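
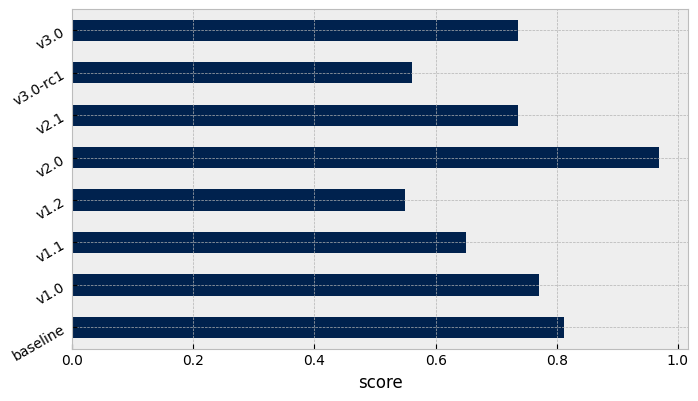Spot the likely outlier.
v2.0

v2.0 ≈ 1.0; the rest sit between ≈ 0.6 and ≈ 0.8.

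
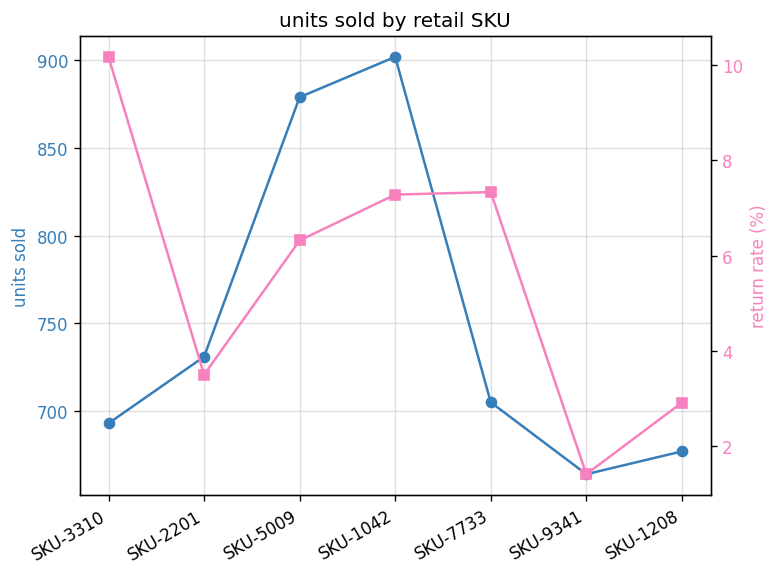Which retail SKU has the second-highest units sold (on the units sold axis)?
Top 3 (on the units sold axis): SKU-1042 ≈ 900, SKU-5009 ≈ 880, SKU-2201 ≈ 740.

SKU-5009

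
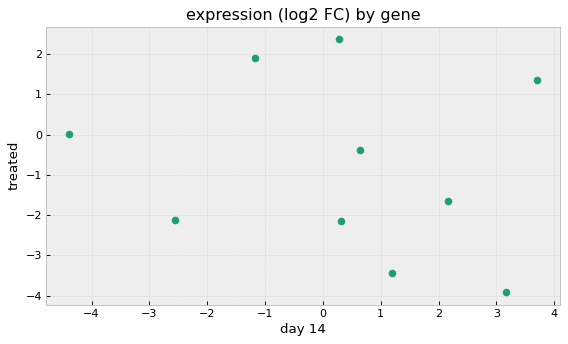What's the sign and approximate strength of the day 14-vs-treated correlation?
no clear correlation

Points are roughly uncorrelated; weak (|r| ≈ 0.2).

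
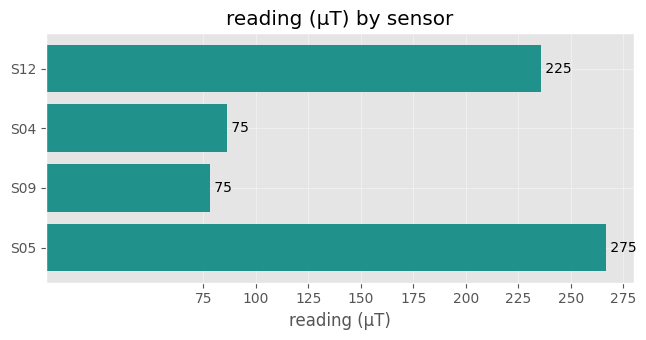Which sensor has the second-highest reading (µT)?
S12

Top 3: S05 ≈ 275, S12 ≈ 225, S04 ≈ 75.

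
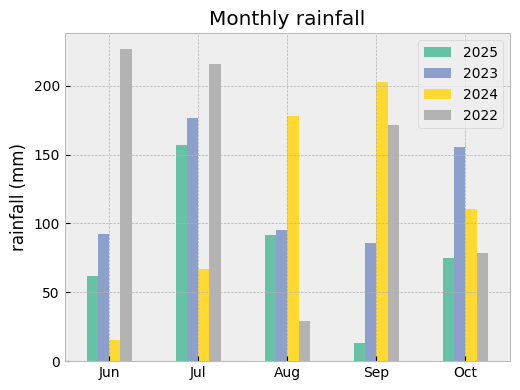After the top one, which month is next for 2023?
Top 3 for 2023: Jul ≈ 180, Oct ≈ 160, Aug ≈ 100.

Oct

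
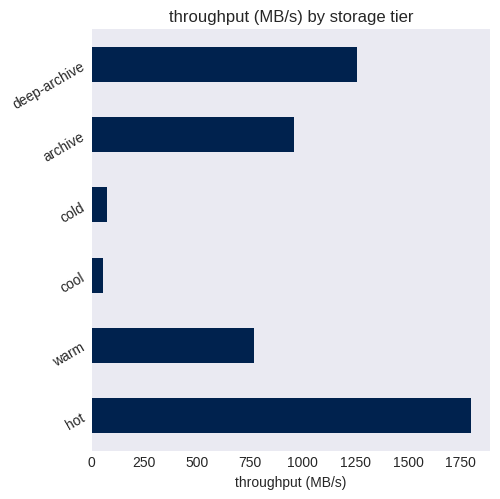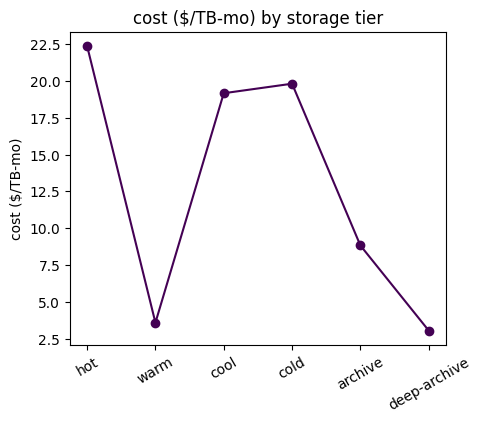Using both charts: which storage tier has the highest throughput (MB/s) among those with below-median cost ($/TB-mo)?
Chart 2 median cost ($/TB-mo) ≈ 15; below-median storage tiers: warm, archive, deep-archive. Among those, deep-archive has the highest throughput (MB/s) (≈ 1200).

deep-archive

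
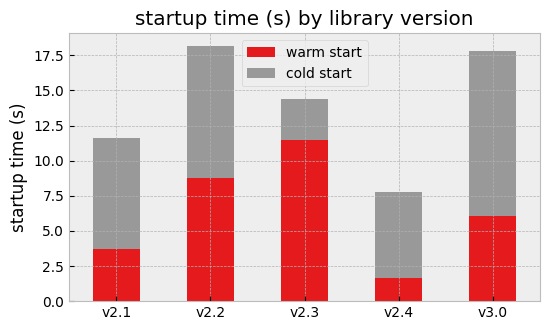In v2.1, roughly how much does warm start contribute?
warm start top ≈ 4, bottom ≈ 0; segment ≈ 4.

≈ 4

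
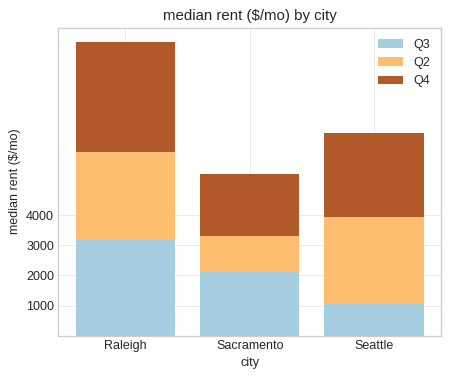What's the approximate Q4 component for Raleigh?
Q4 top ≈ 10000, bottom ≈ 6000; segment ≈ 4000.

≈ 4000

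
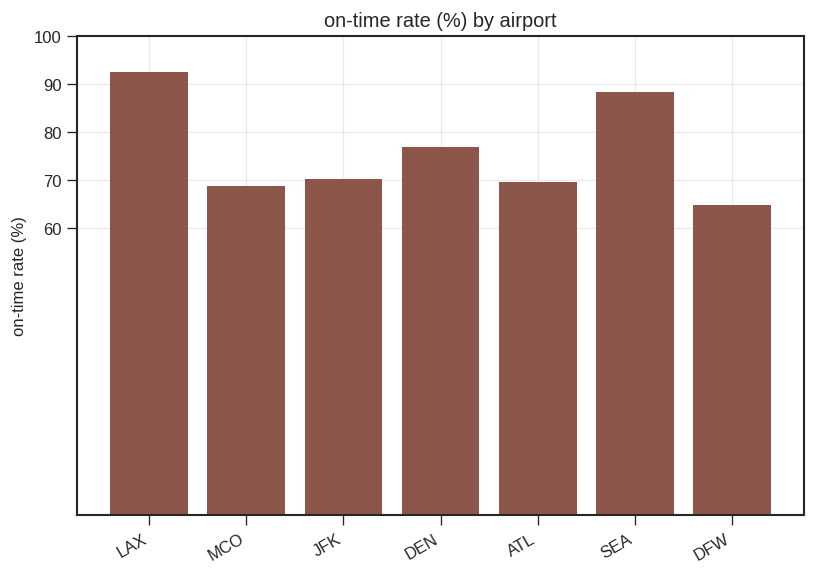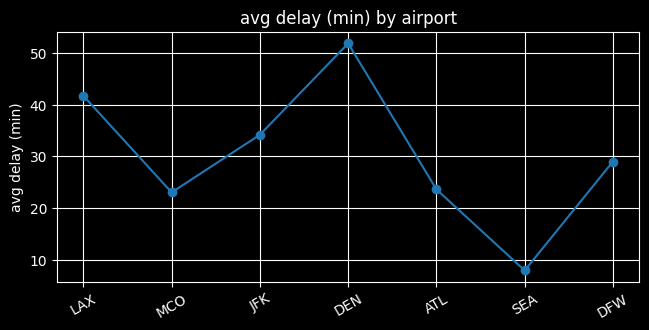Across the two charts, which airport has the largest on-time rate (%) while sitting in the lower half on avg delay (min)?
SEA

Chart 2 median avg delay (min) ≈ 30; below-median airports: MCO, ATL, SEA. Among those, SEA has the highest on-time rate (%) (≈ 90).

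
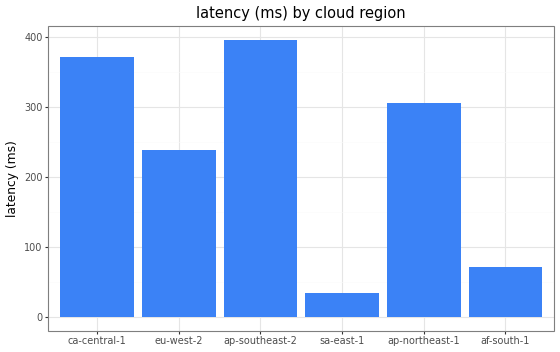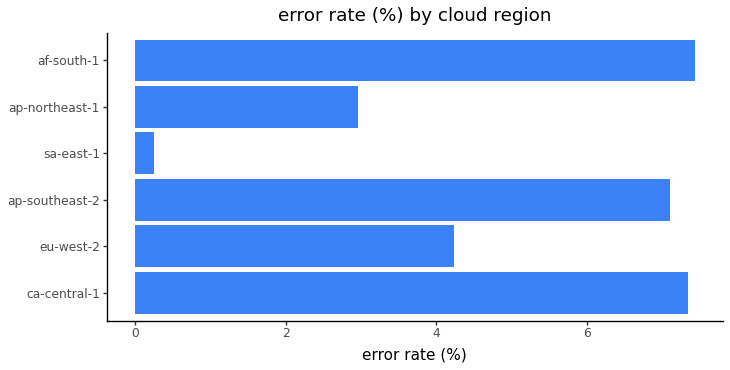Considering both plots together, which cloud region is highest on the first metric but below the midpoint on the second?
ap-northeast-1

Chart 2 median error rate (%) ≈ 6; below-median cloud regions: eu-west-2, sa-east-1, ap-northeast-1. Among those, ap-northeast-1 has the highest latency (ms) (≈ 300).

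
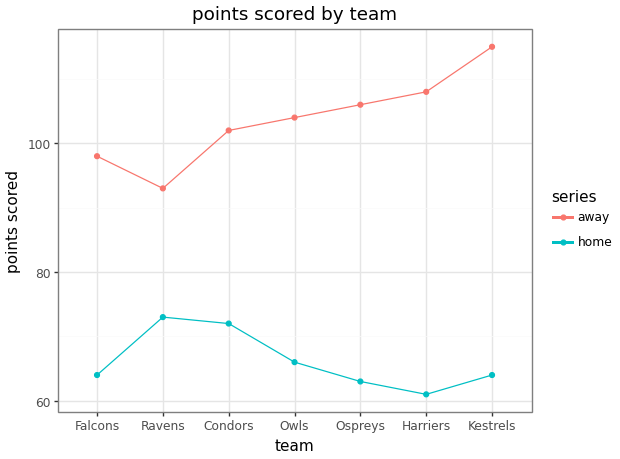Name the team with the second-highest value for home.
Top 3 for home: Ravens ≈ 75, Condors ≈ 70, Owls ≈ 65.

Condors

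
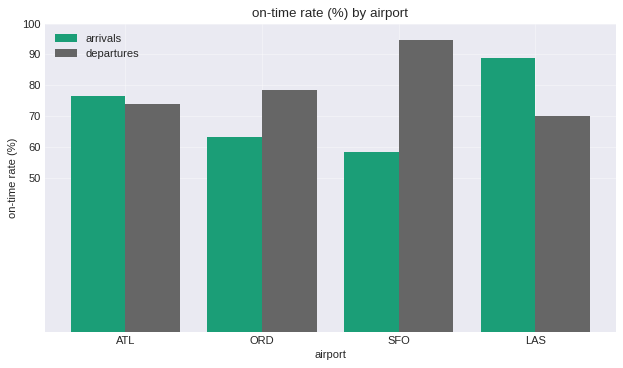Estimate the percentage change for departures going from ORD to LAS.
ORD ≈ 80, LAS ≈ 70; (70 − 80) / 80 ≈ -12.5%.

≈ -12.5%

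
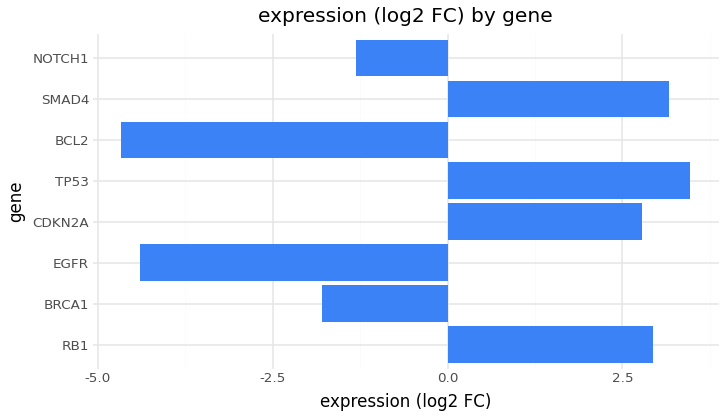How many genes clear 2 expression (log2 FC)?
Above 2: RB1, CDKN2A, TP53, SMAD4.

4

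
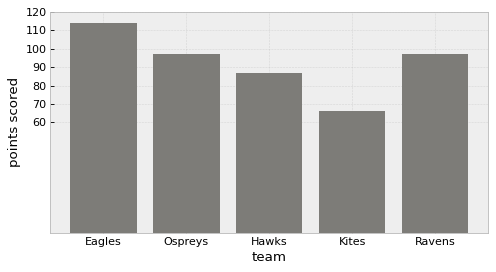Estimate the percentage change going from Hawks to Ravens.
Hawks ≈ 90, Ravens ≈ 100; (100 − 90) / 90 ≈ +11.1%.

≈ +11.1%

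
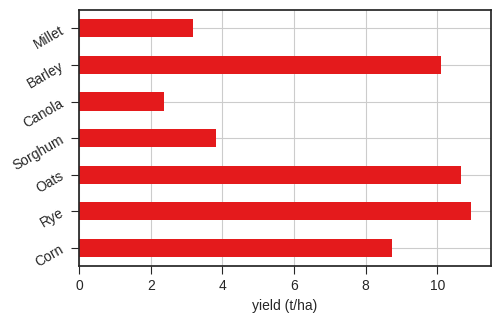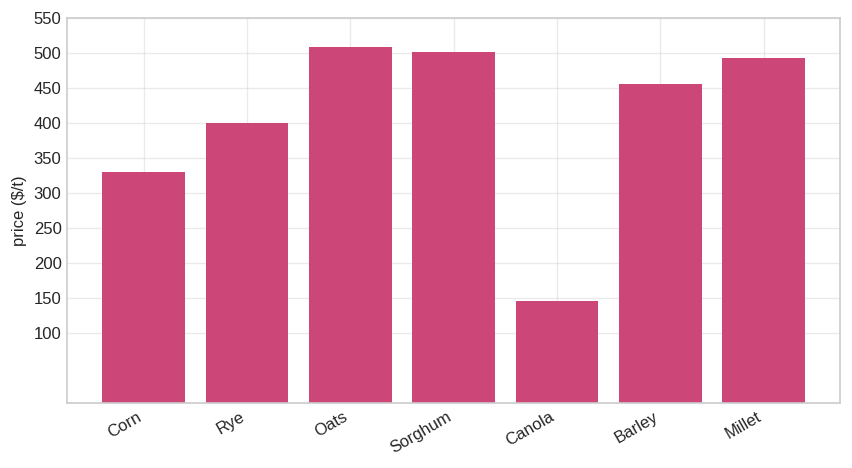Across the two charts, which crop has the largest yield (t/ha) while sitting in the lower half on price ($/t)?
Rye

Chart 2 median price ($/t) ≈ 450; below-median crops: Corn, Rye, Canola. Among those, Rye has the highest yield (t/ha) (≈ 10).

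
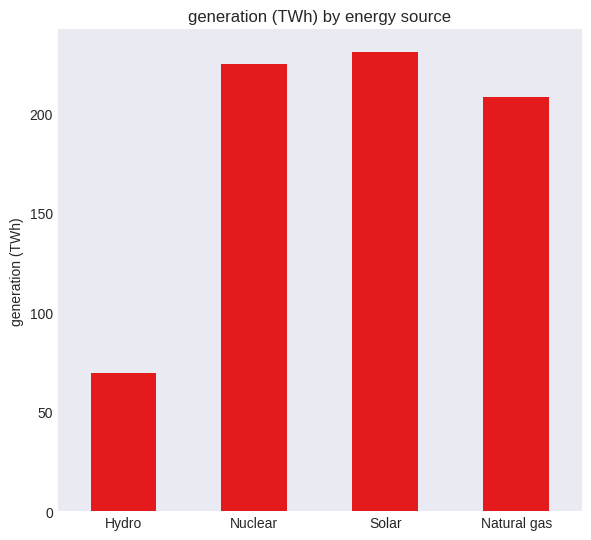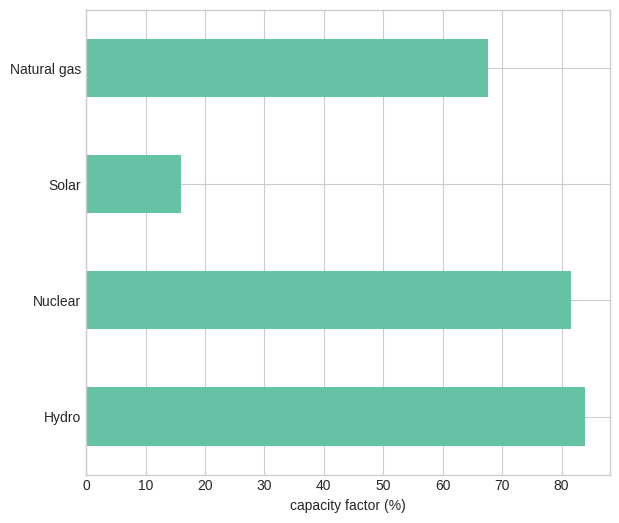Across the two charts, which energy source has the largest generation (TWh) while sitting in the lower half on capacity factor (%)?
Chart 2 median capacity factor (%) ≈ 70; below-median energy sources: Solar, Natural gas. Among those, Solar has the highest generation (TWh) (≈ 225).

Solar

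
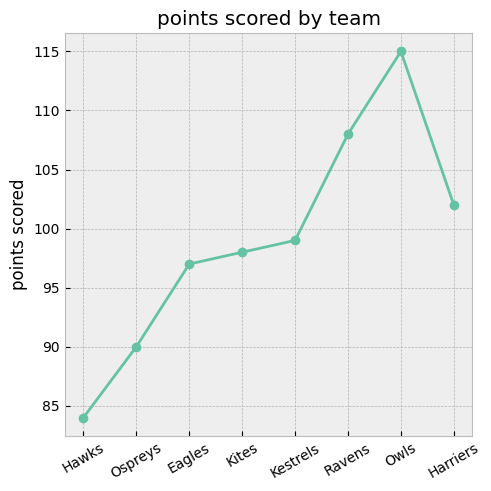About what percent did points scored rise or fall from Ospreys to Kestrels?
Ospreys ≈ 90, Kestrels ≈ 100; (100 − 90) / 90 ≈ +11.1%.

≈ +11.1%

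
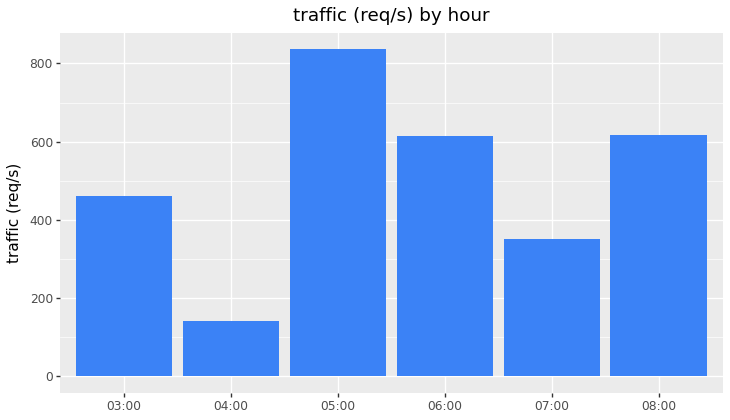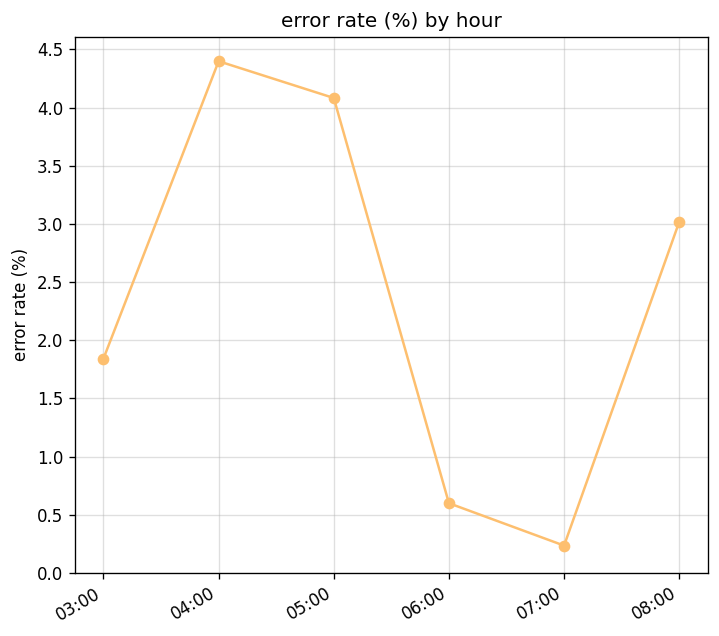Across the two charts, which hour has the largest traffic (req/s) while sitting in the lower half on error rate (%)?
06:00

Chart 2 median error rate (%) ≈ 2.5; below-median hours: 03:00, 06:00, 07:00. Among those, 06:00 has the highest traffic (req/s) (≈ 600).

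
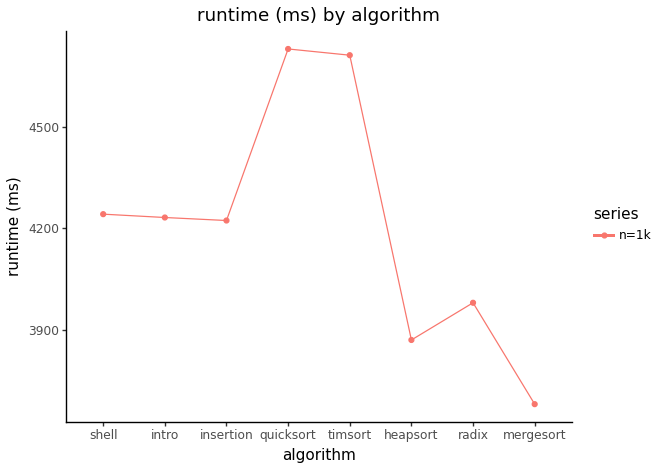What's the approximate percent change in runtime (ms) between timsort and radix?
timsort ≈ 4700, radix ≈ 4000; (4000 − 4700) / 4700 ≈ -14.9%.

≈ -14.9%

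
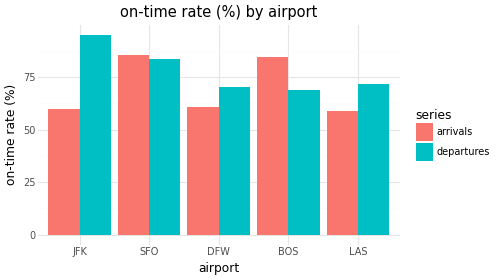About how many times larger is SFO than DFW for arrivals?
≈ 1.5×

SFO ≈ 90, DFW ≈ 60; 90/60 ≈ 1.5.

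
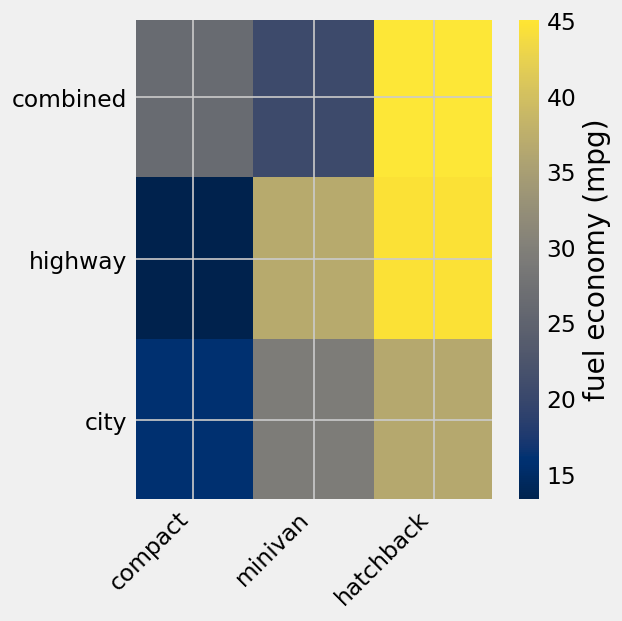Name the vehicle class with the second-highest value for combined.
compact

Top 3 for combined: hatchback ≈ 45, compact ≈ 25, minivan ≈ 20.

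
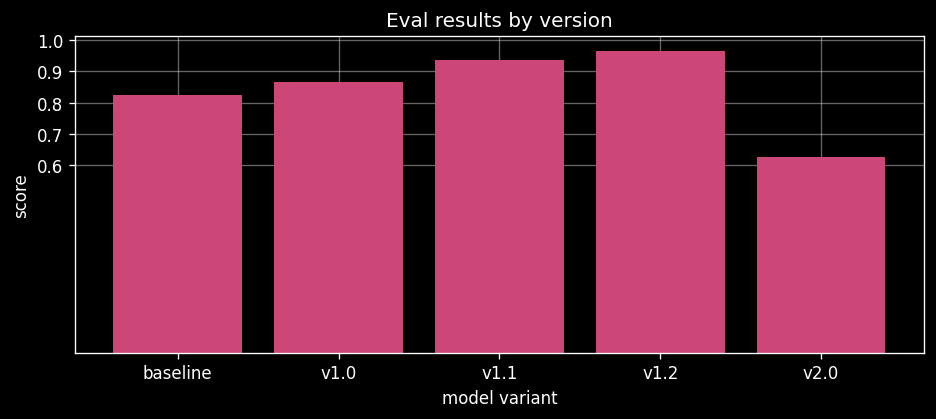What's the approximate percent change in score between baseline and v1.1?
baseline ≈ 0.8, v1.1 ≈ 0.9; (0.9 − 0.8) / 0.8 ≈ +12.5%.

≈ +12.5%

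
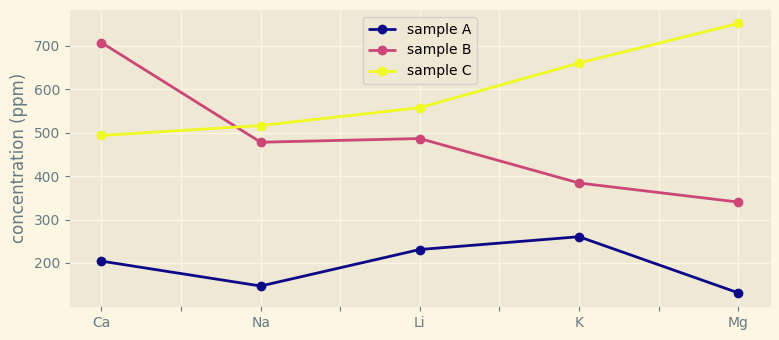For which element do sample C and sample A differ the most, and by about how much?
Mg, ≈ 700 ppm

Mg: sample C ≈ 800, sample A ≈ 100 → gap ≈ 700. Next-largest (K) is only ≈ 400.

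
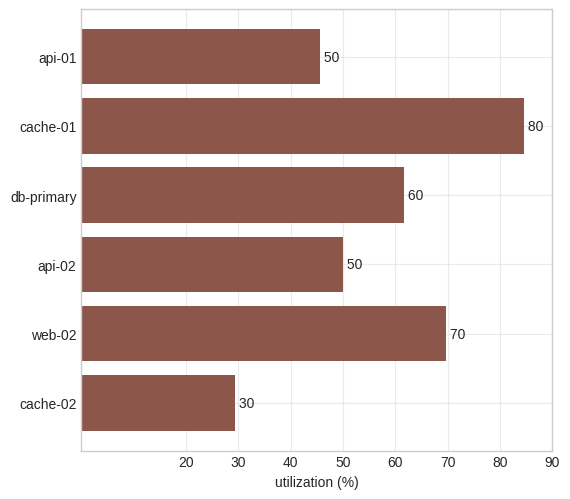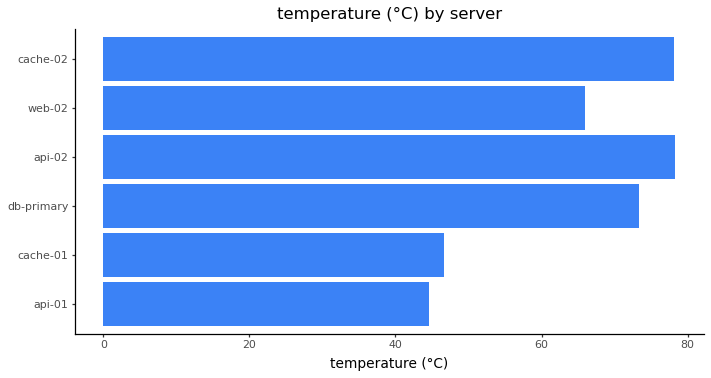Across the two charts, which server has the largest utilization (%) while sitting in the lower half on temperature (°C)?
cache-01

Chart 2 median temperature (°C) ≈ 70; below-median servers: api-01, cache-01, web-02. Among those, cache-01 has the highest utilization (%) (≈ 80).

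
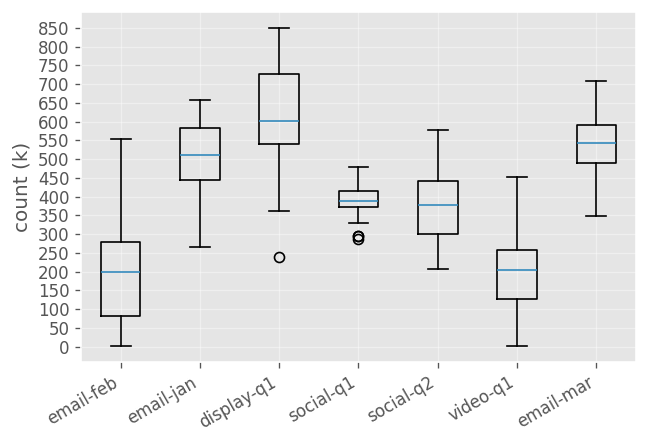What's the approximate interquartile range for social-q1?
≈ 50

Q3 ≈ 400, Q1 ≈ 350; IQR ≈ 50.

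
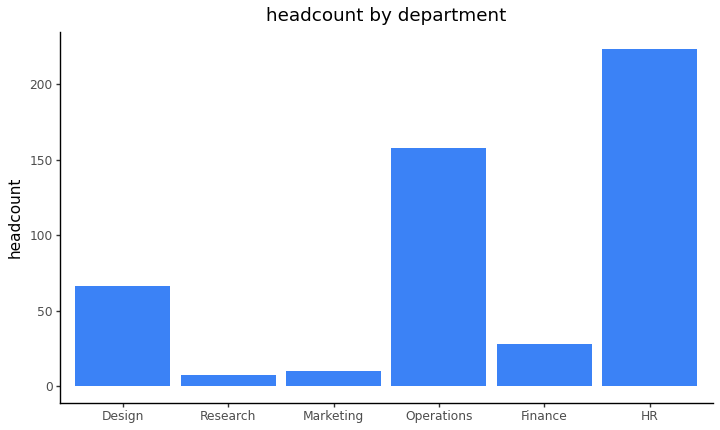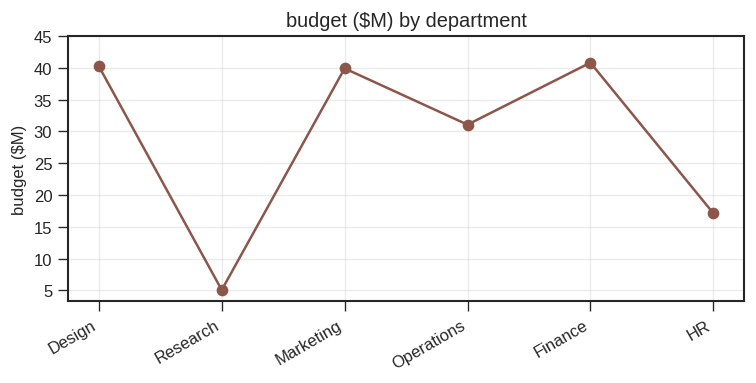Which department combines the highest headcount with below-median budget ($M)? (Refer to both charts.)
HR

Chart 2 median budget ($M) ≈ 35; below-median departments: Research, Operations, HR. Among those, HR has the highest headcount (≈ 225).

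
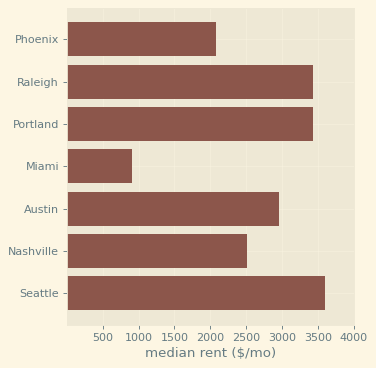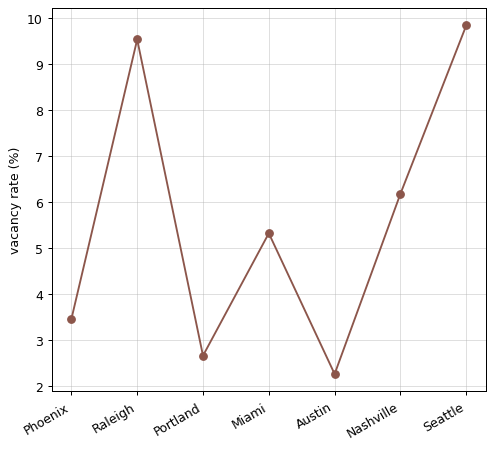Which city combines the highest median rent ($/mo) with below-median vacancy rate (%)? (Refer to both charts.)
Chart 2 median vacancy rate (%) ≈ 5; below-median cities: Phoenix, Portland, Austin. Among those, Portland has the highest median rent ($/mo) (≈ 3500).

Portland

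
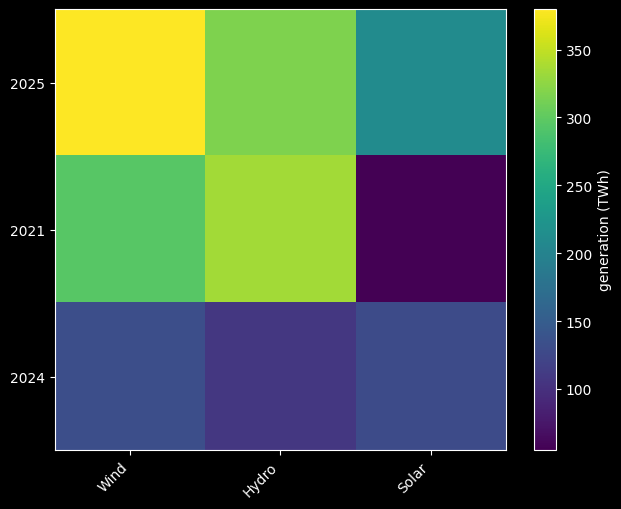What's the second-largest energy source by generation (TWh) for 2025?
Hydro

Top 3 for 2025: Wind ≈ 400, Hydro ≈ 300, Solar ≈ 200.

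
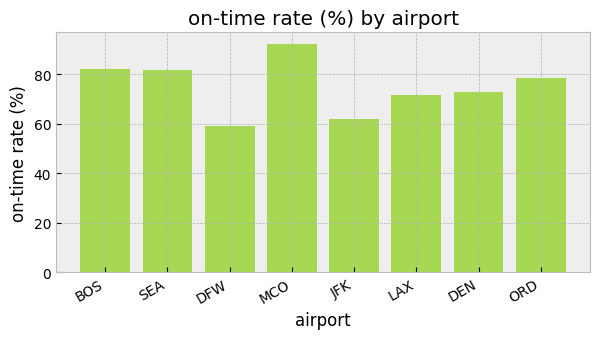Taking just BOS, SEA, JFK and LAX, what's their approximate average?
(80 + 80 + 60 + 70) / 4 ≈ 72.

≈ 72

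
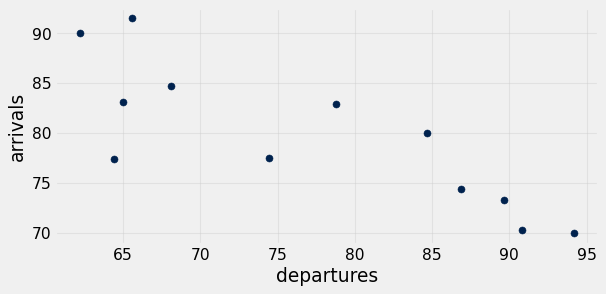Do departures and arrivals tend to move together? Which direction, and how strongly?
negative, strong

Points are negatively correlated; strong (|r| ≈ 0.8).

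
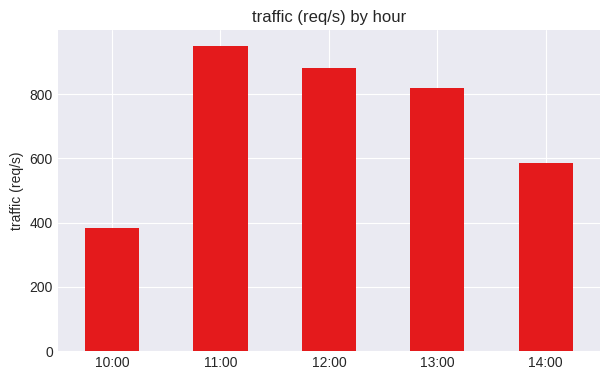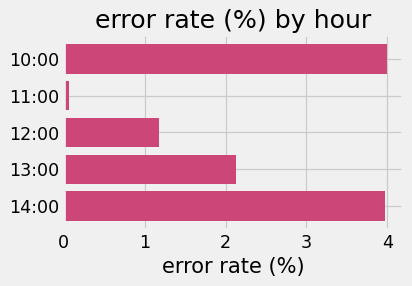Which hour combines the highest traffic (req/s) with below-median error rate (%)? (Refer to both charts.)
Chart 2 median error rate (%) ≈ 2; below-median hours: 11:00, 12:00. Among those, 11:00 has the highest traffic (req/s) (≈ 1000).

11:00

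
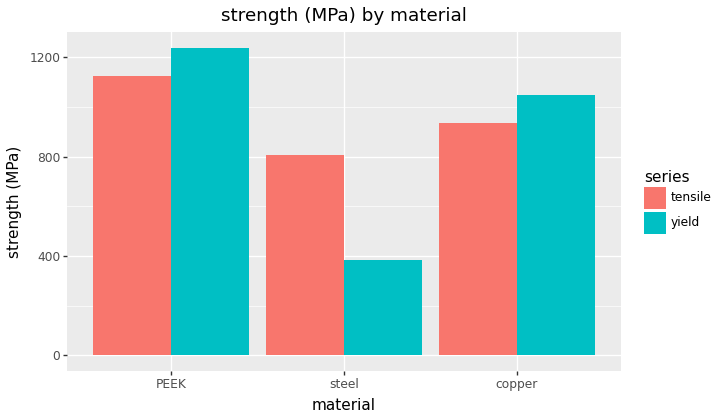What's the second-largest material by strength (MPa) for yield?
Top 3 for yield: PEEK ≈ 1200, copper ≈ 1000, steel ≈ 400.

copper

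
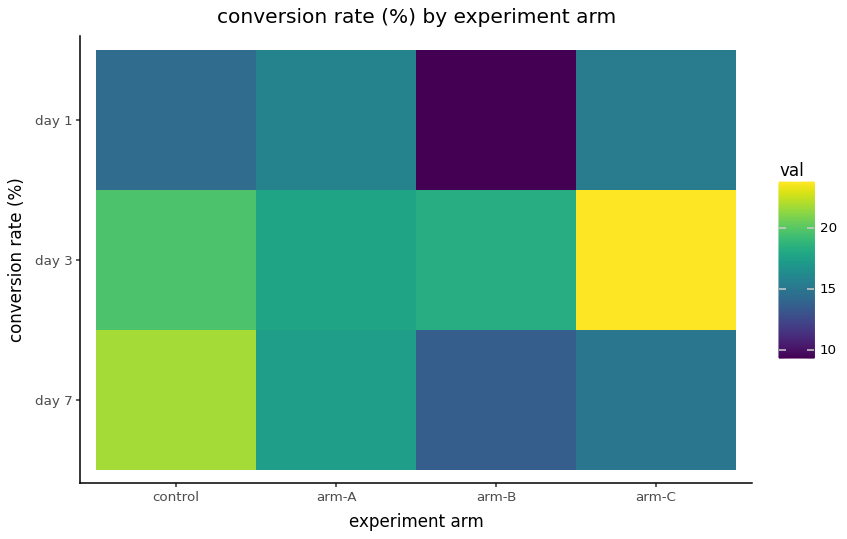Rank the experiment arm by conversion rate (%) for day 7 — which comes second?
Top 3 for day 7: control ≈ 22, arm-A ≈ 18, arm-C ≈ 14.

arm-A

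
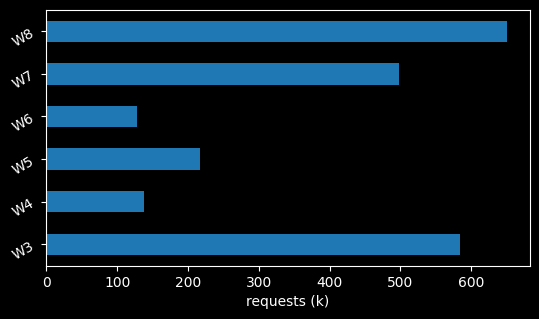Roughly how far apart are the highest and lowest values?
Max W8 ≈ 700, min W6 ≈ 100; range ≈ 600.

≈ 600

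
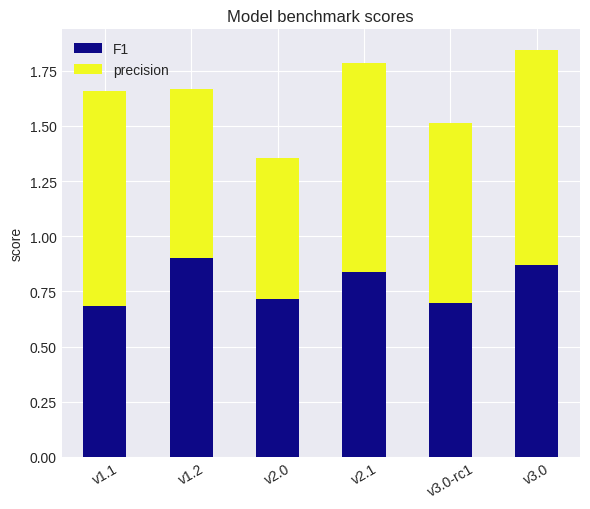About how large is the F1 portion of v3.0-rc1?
≈ 0.6

F1 top ≈ 0.6, bottom ≈ 0.0; segment ≈ 0.6.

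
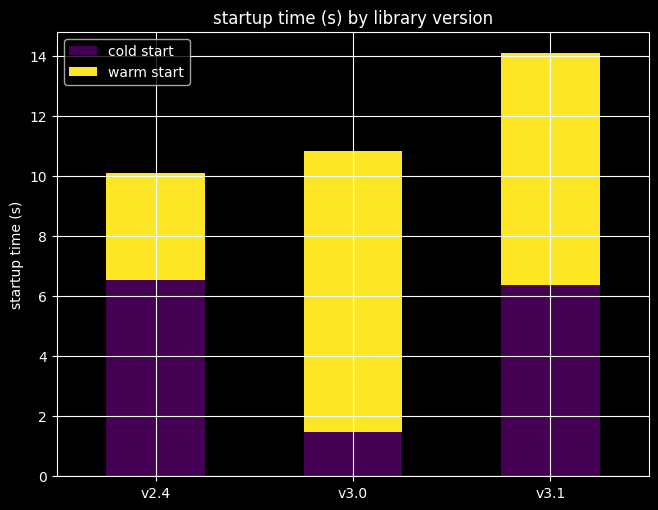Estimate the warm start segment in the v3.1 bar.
≈ 8

warm start top ≈ 14, bottom ≈ 6; segment ≈ 8.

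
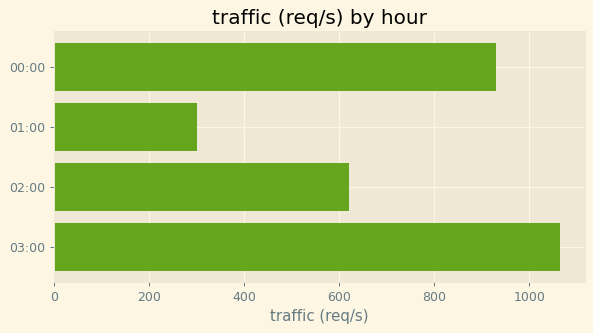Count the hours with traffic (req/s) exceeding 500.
3

Above 500: 00:00, 02:00, 03:00.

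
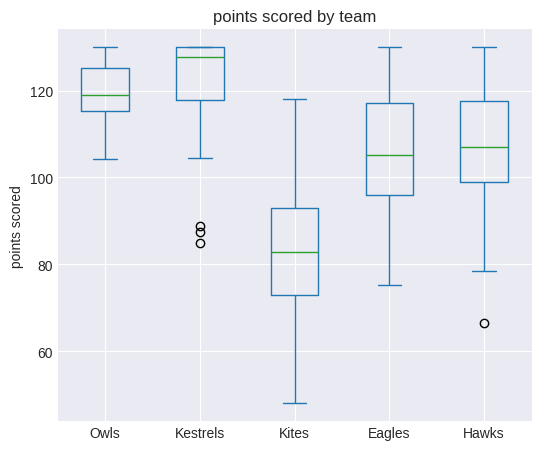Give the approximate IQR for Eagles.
Q3 ≈ 115, Q1 ≈ 95; IQR ≈ 20.

≈ 20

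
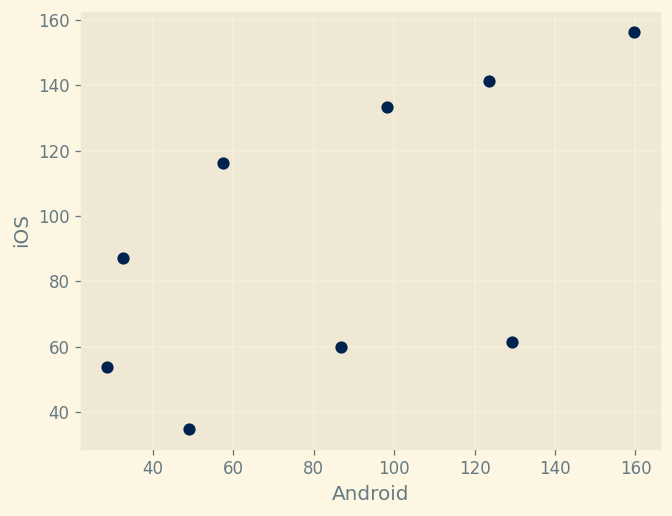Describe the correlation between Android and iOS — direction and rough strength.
positive, moderate

Points are positively correlated; moderate (|r| ≈ 0.6).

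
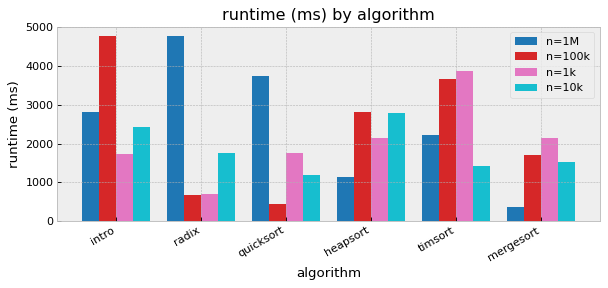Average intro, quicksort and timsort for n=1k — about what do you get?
(1500 + 2000 + 4000) / 3 ≈ 2500.

≈ 2500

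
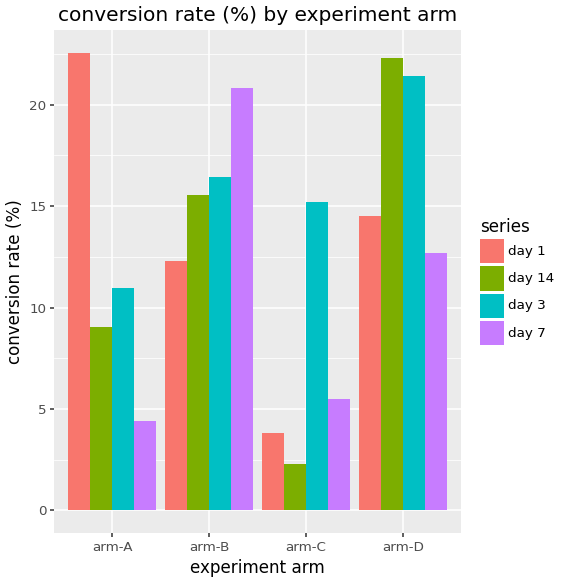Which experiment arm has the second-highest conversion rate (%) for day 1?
Top 3 for day 1: arm-A ≈ 22, arm-D ≈ 14, arm-B ≈ 12.

arm-D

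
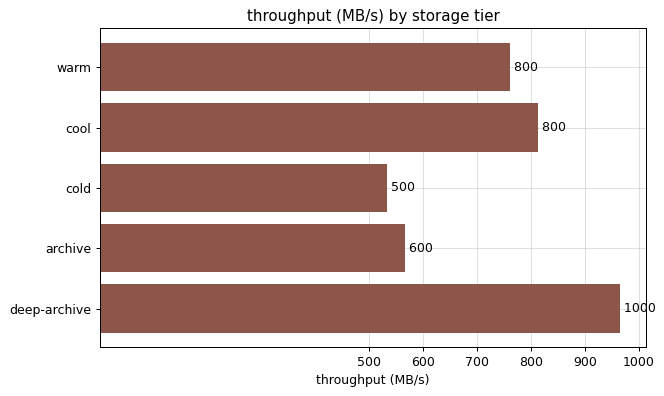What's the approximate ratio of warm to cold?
≈ 1.6×

warm ≈ 800, cold ≈ 500; 800/500 ≈ 1.6.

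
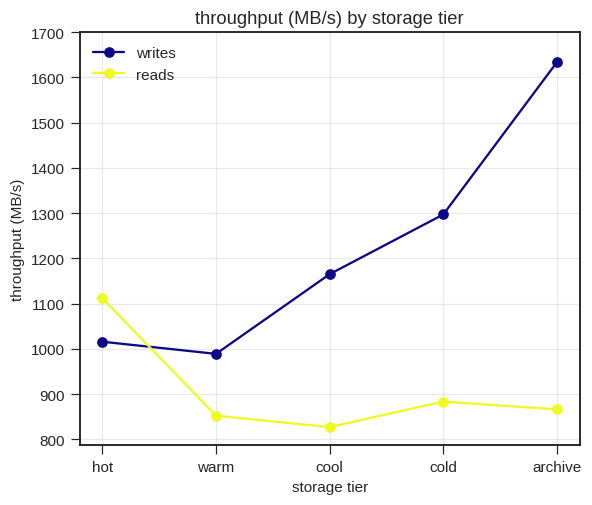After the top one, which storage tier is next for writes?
cold

Top 3 for writes: archive ≈ 1600, cold ≈ 1300, cool ≈ 1200.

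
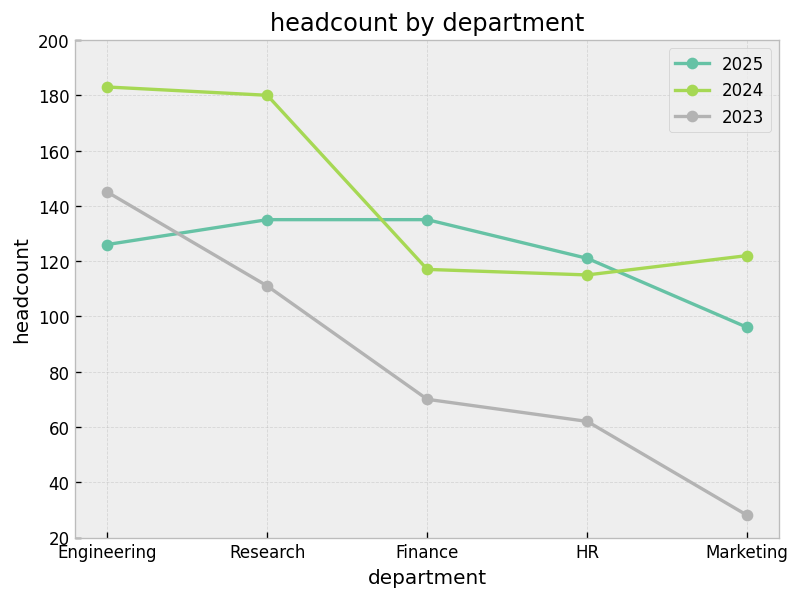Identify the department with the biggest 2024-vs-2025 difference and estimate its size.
Engineering, ≈ 60

Engineering: 2024 ≈ 180, 2025 ≈ 120 → gap ≈ 60. Next-largest (Research) is only ≈ 40.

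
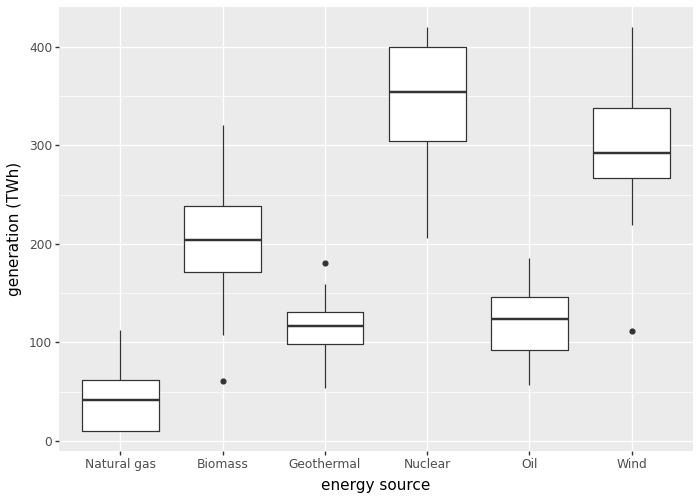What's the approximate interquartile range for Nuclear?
Q3 ≈ 400, Q1 ≈ 300; IQR ≈ 100.

≈ 100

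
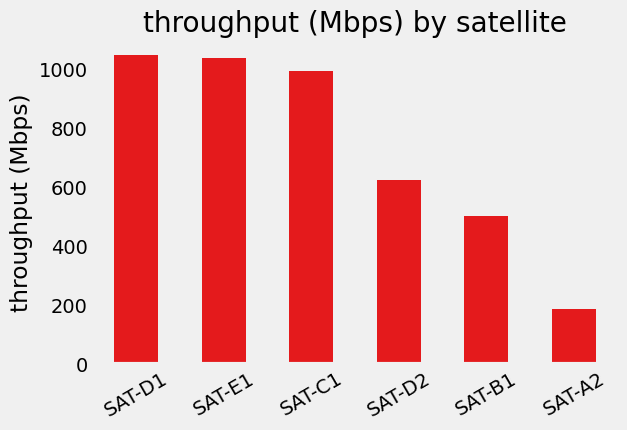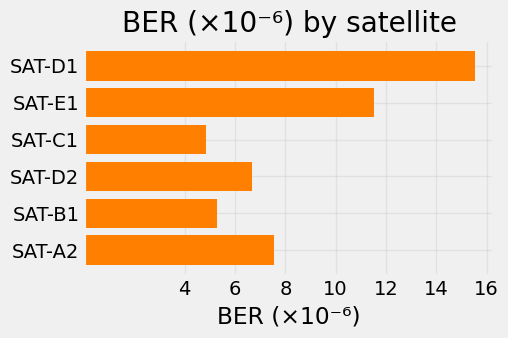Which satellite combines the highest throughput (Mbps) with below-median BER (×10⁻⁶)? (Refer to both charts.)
Chart 2 median BER (×10⁻⁶) ≈ 8; below-median satellites: SAT-C1, SAT-D2, SAT-B1. Among those, SAT-C1 has the highest throughput (Mbps) (≈ 1000).

SAT-C1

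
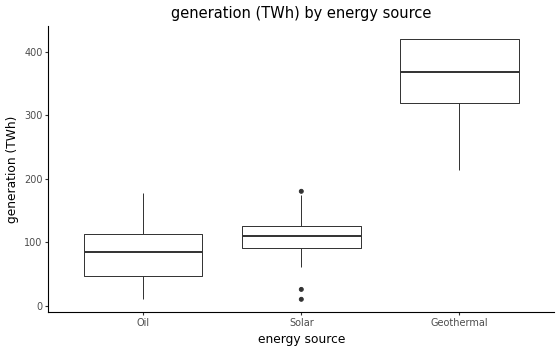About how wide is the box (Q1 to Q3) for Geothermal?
Q3 ≈ 400, Q1 ≈ 300; IQR ≈ 100.

≈ 100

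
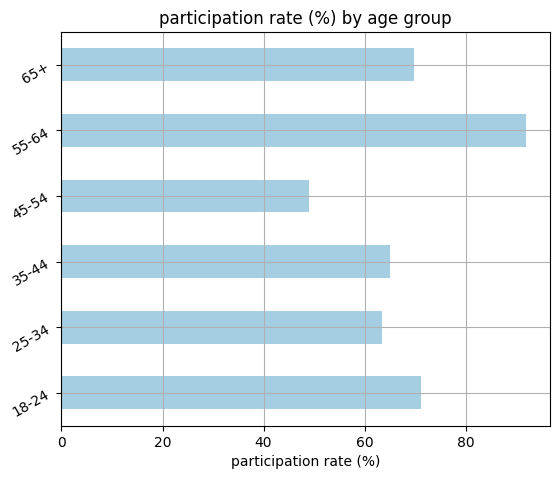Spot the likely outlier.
55-64 ≈ 90; the rest sit between ≈ 50 and ≈ 70.

55-64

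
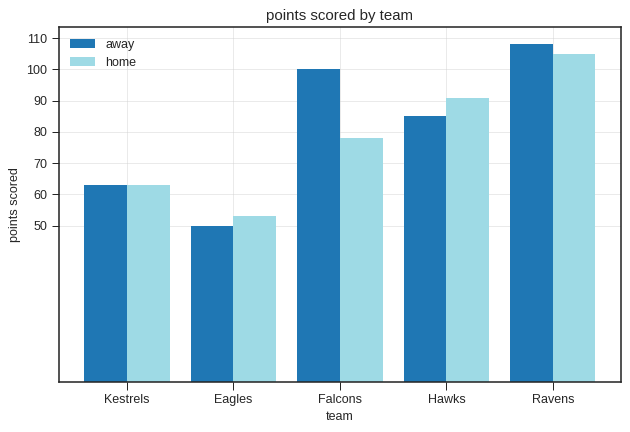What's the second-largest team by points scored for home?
Hawks

Top 3 for home: Ravens ≈ 100, Hawks ≈ 90, Falcons ≈ 80.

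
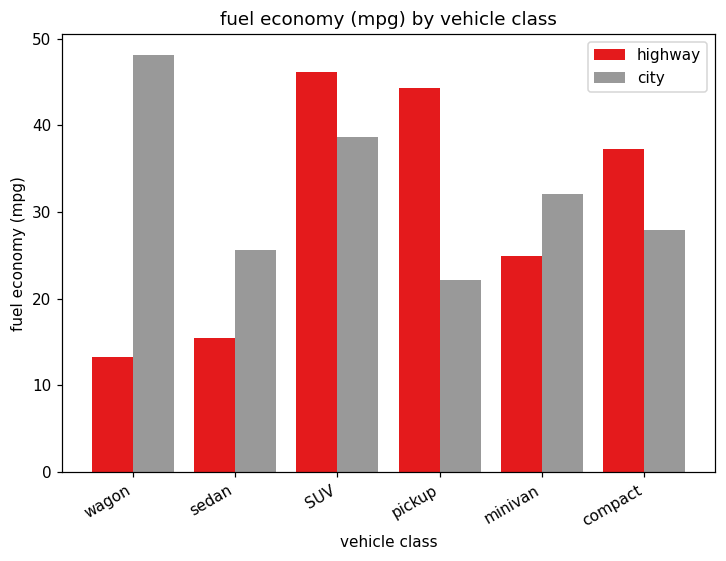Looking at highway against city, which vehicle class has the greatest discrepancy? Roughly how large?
wagon, ≈ 35 mpg

wagon: highway ≈ 15, city ≈ 50 → gap ≈ 35. Next-largest (pickup) is only ≈ 25.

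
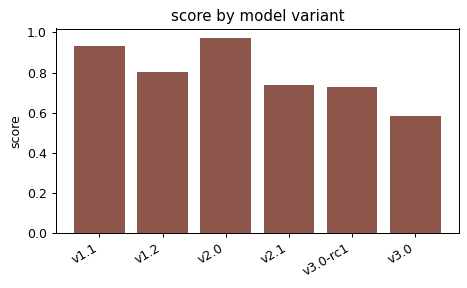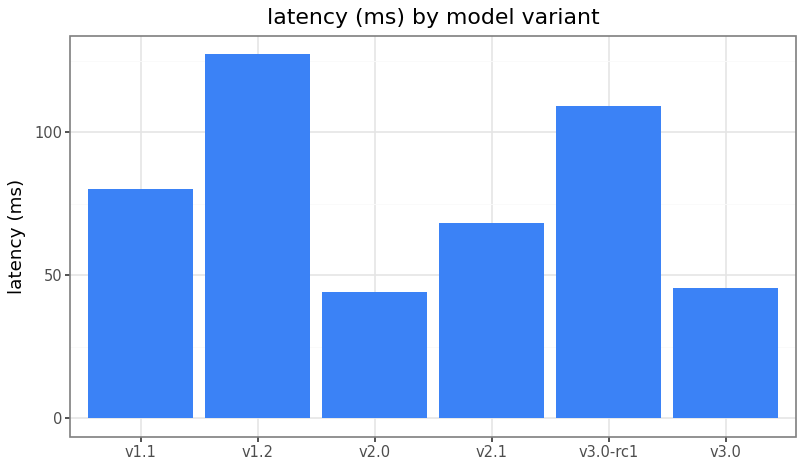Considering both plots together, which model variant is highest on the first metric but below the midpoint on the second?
Chart 2 median latency (ms) ≈ 80; below-median model variants: v2.0, v2.1, v3.0. Among those, v2.0 has the highest score (≈ 1).

v2.0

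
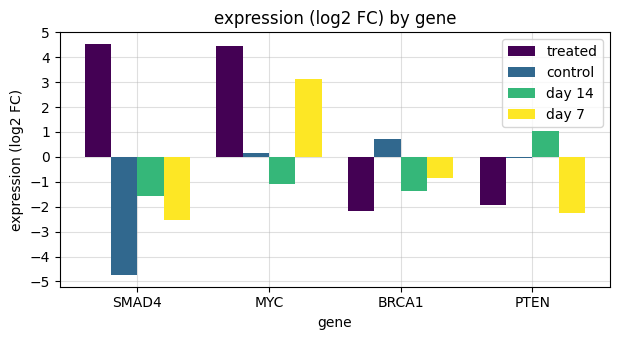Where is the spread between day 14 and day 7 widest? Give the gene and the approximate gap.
MYC: day 14 ≈ -1, day 7 ≈ 3 → gap ≈ 4. Next-largest (PTEN) is only ≈ 3.

MYC, ≈ 4 log2 FC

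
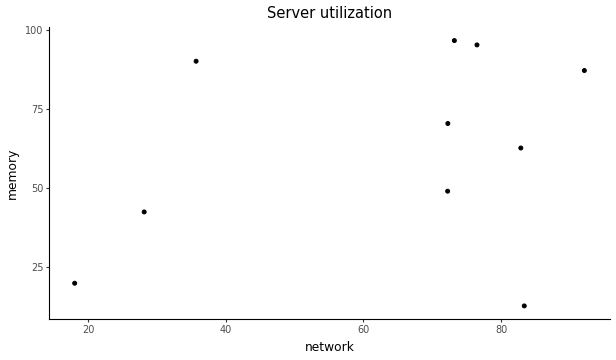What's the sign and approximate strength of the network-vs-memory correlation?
positive, weak

Points are positively correlated; weak (|r| ≈ 0.3).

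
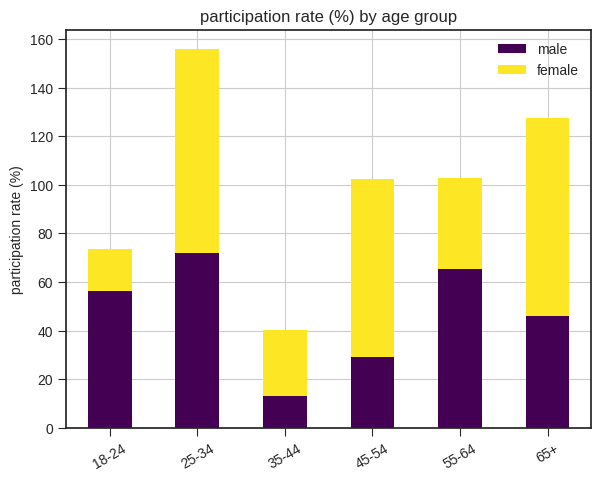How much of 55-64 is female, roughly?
≈ 40

female top ≈ 100, bottom ≈ 60; segment ≈ 40.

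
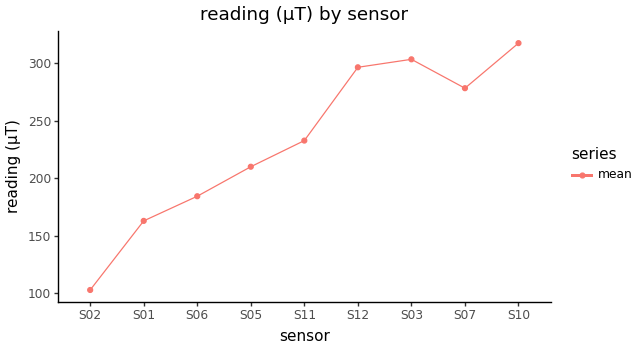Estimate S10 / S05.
≈ 1.6×

S10 ≈ 320, S05 ≈ 200; 320/200 ≈ 1.6.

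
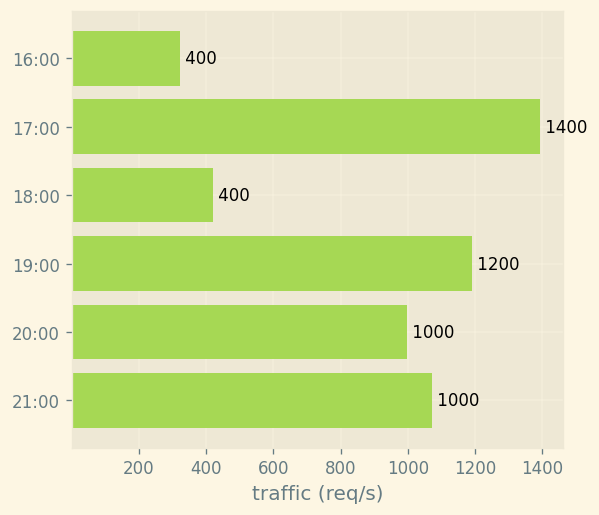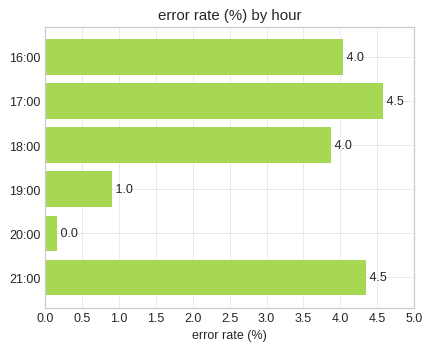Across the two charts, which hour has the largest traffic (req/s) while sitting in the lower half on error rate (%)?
19:00

Chart 2 median error rate (%) ≈ 4; below-median hours: 18:00, 19:00, 20:00. Among those, 19:00 has the highest traffic (req/s) (≈ 1200).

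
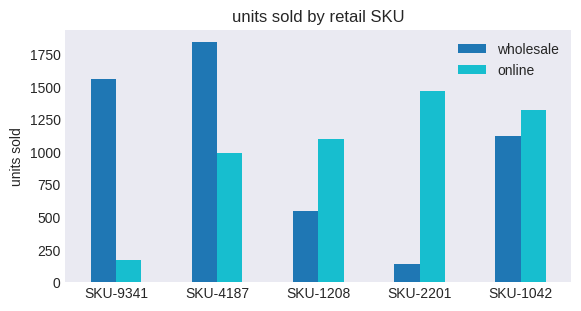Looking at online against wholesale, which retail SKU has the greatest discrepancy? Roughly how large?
SKU-9341, ≈ 1400

SKU-9341: online ≈ 200, wholesale ≈ 1600 → gap ≈ 1400. Next-largest (SKU-2201) is only ≈ 1200.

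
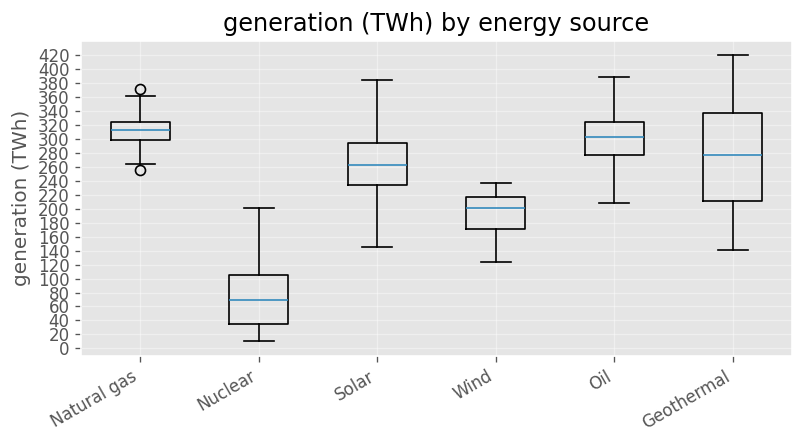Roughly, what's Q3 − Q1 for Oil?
≈ 40

Q3 ≈ 320, Q1 ≈ 280; IQR ≈ 40.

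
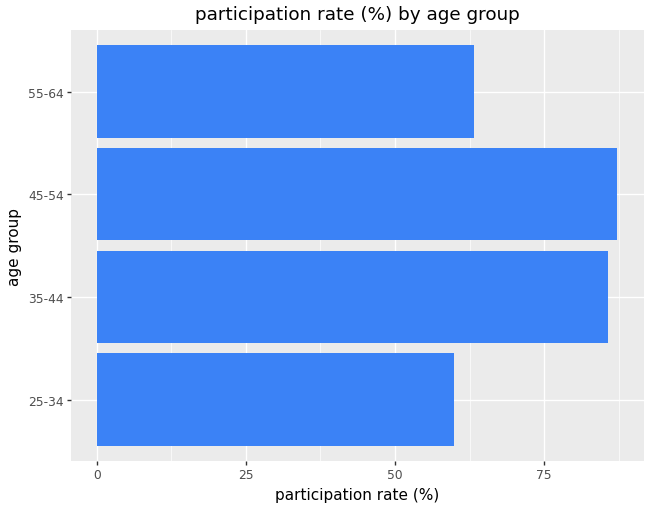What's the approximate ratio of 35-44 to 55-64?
≈ 1.5×

35-44 ≈ 90, 55-64 ≈ 60; 90/60 ≈ 1.5.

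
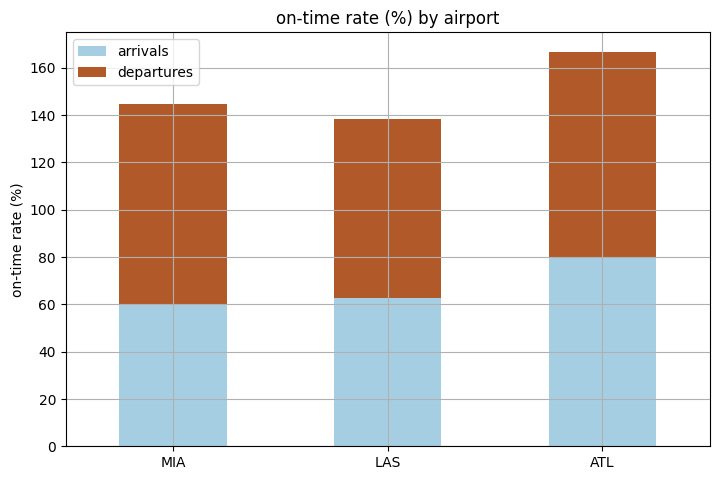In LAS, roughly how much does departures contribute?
≈ 80

departures top ≈ 140, bottom ≈ 60; segment ≈ 80.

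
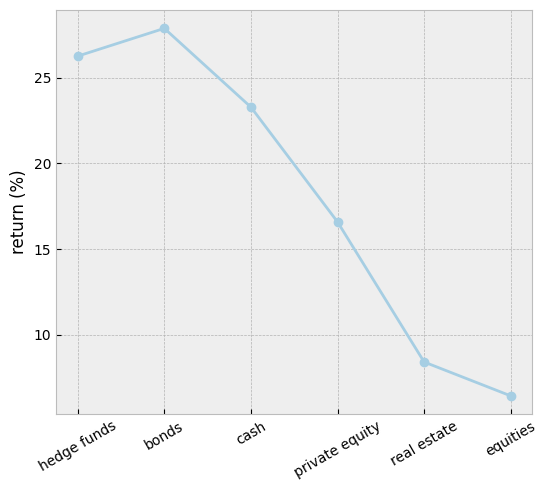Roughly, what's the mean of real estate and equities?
≈ 7

(8 + 6) / 2 ≈ 7.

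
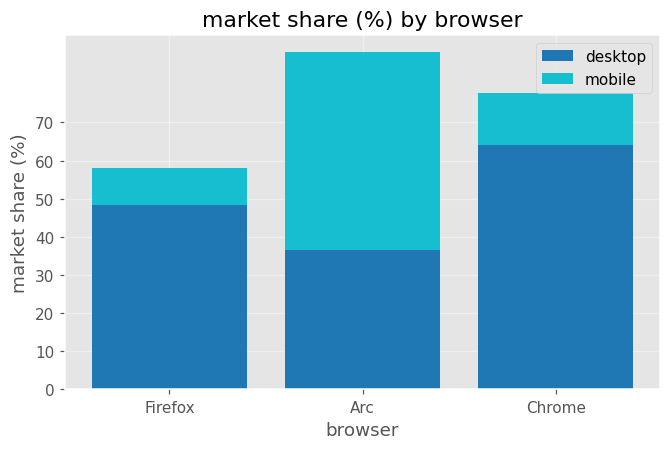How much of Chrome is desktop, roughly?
≈ 60

desktop top ≈ 60, bottom ≈ 0; segment ≈ 60.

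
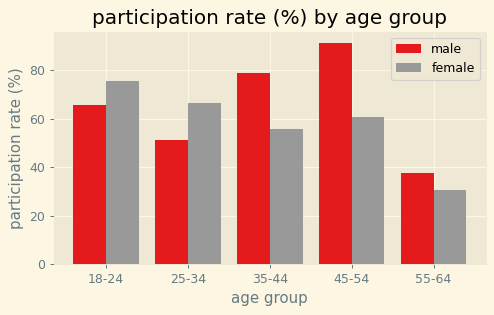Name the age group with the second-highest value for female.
Top 3 for female: 18-24 ≈ 80, 25-34 ≈ 70, 45-54 ≈ 60.

25-34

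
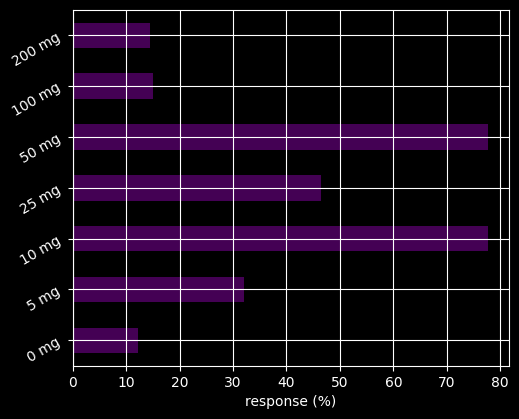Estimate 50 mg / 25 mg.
50 mg ≈ 80, 25 mg ≈ 50; 80/50 ≈ 1.6.

≈ 1.6×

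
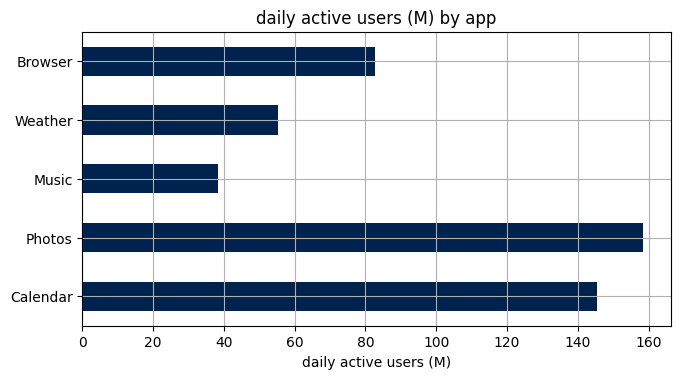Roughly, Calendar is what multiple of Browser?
≈ 1.75×

Calendar ≈ 140, Browser ≈ 80; 140/80 ≈ 1.75.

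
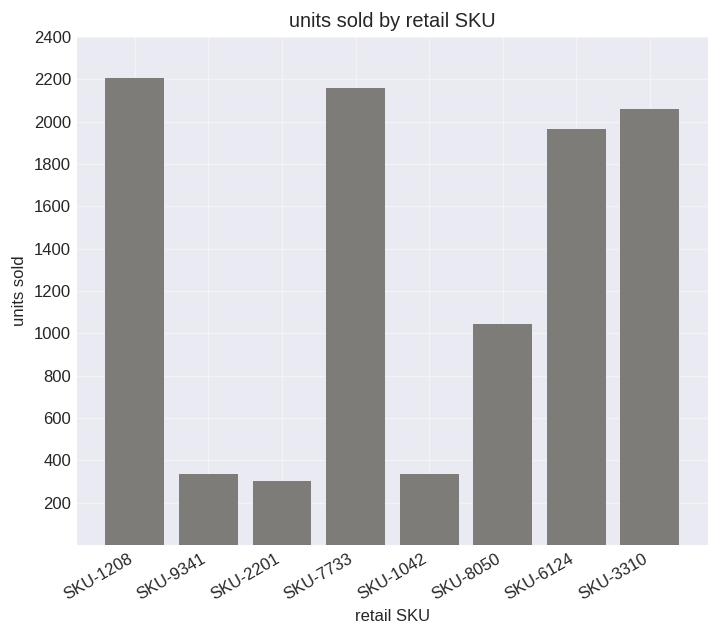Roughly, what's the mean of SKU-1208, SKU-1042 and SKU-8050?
≈ 1200

(2200 + 400 + 1000) / 3 ≈ 1200.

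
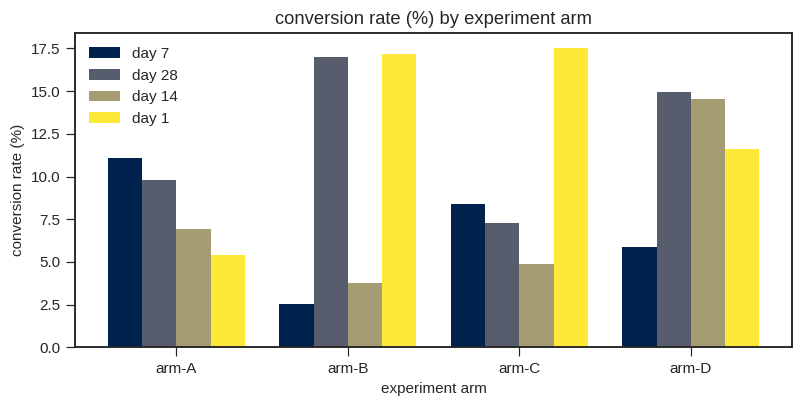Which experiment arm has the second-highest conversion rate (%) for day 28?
Top 3 for day 28: arm-B ≈ 16, arm-D ≈ 14, arm-A ≈ 10.

arm-D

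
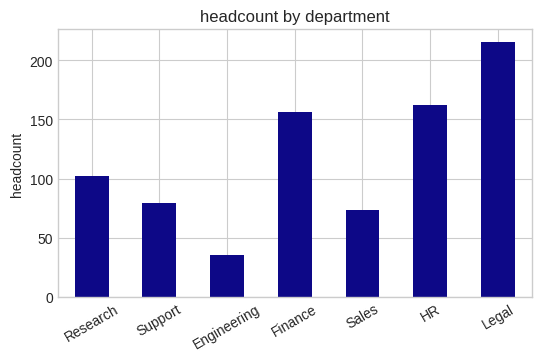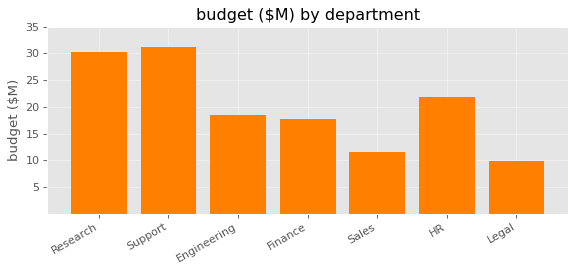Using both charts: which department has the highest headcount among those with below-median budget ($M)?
Chart 2 median budget ($M) ≈ 20; below-median departments: Finance, Sales, Legal. Among those, Legal has the highest headcount (≈ 220).

Legal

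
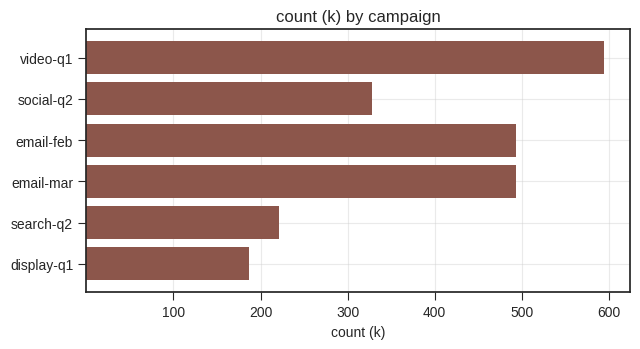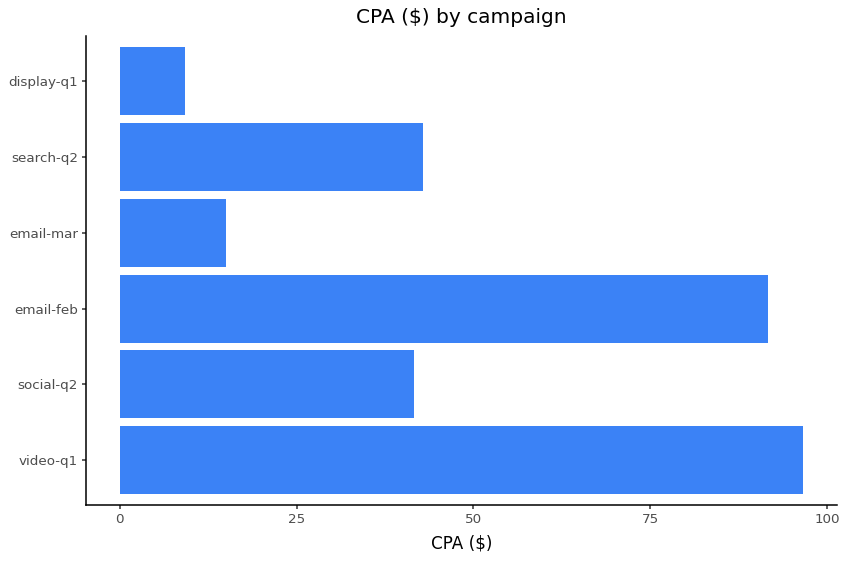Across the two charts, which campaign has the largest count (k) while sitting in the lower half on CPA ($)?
Chart 2 median CPA ($) ≈ 40; below-median campaigns: social-q2, email-mar, display-q1. Among those, email-mar has the highest count (k) (≈ 500).

email-mar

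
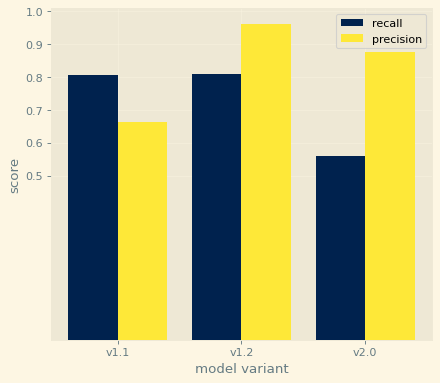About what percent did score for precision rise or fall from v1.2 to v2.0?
≈ -10%

v1.2 ≈ 1.0, v2.0 ≈ 0.9; (0.9 − 1.0) / 1.0 ≈ -10%.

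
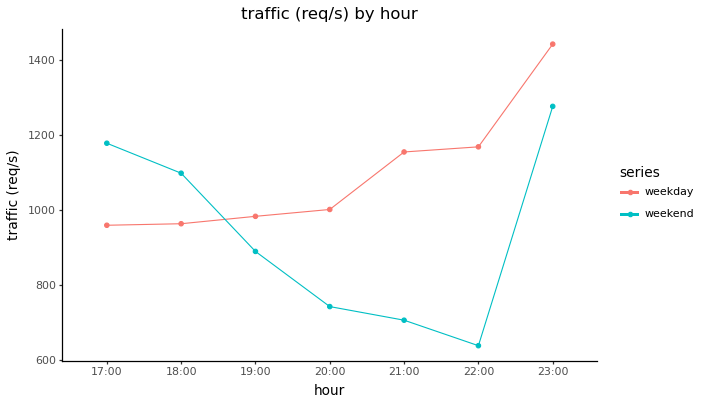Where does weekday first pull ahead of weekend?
18:00: weekday ≈ 1000 vs weekend ≈ 1100 (not yet); 19:00: weekday ≈ 1000 vs weekend ≈ 900 (first crossover).

19:00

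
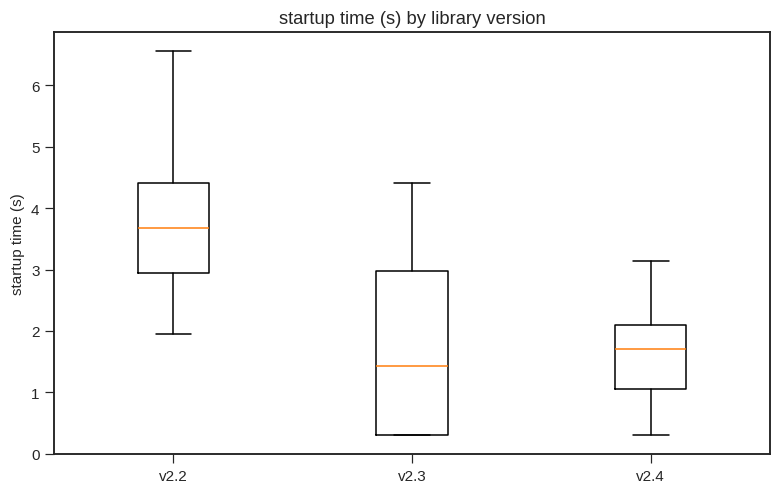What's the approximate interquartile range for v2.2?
≈ 1.4

Q3 ≈ 4.4, Q1 ≈ 3.0; IQR ≈ 1.4.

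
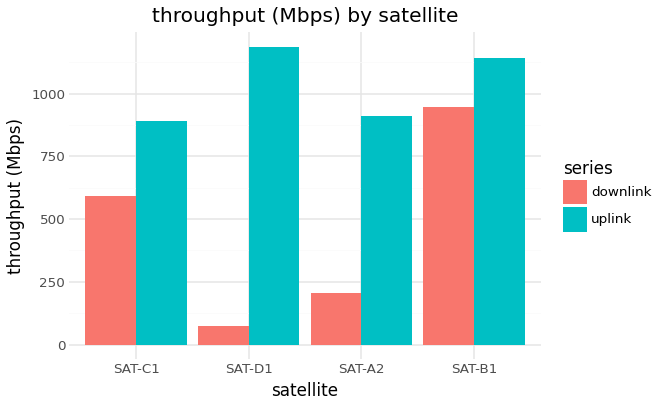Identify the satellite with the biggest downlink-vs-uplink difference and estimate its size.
SAT-D1, ≈ 1100 Mbps

SAT-D1: downlink ≈ 100, uplink ≈ 1200 → gap ≈ 1100. Next-largest (SAT-A2) is only ≈ 700.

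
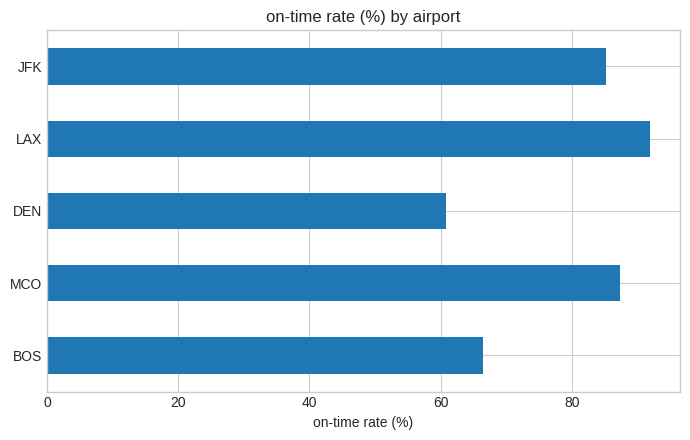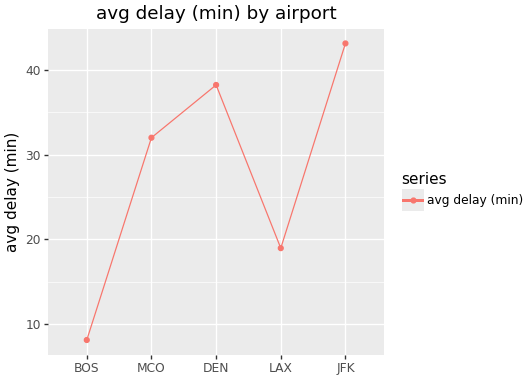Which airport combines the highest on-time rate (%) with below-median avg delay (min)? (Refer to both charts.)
Chart 2 median avg delay (min) ≈ 30; below-median airports: BOS, LAX. Among those, LAX has the highest on-time rate (%) (≈ 90).

LAX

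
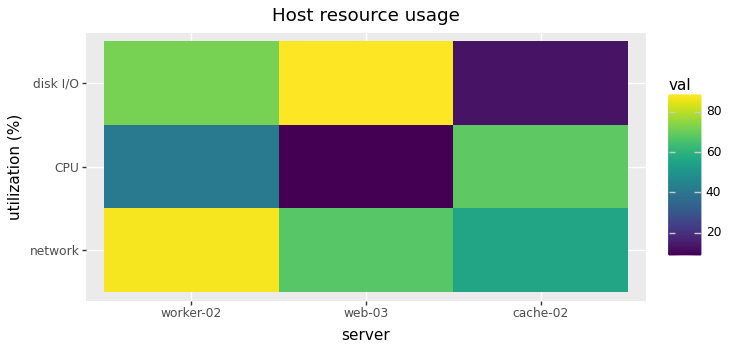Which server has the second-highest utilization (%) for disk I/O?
worker-02

Top 3 for disk I/O: web-03 ≈ 90, worker-02 ≈ 70, cache-02 ≈ 10.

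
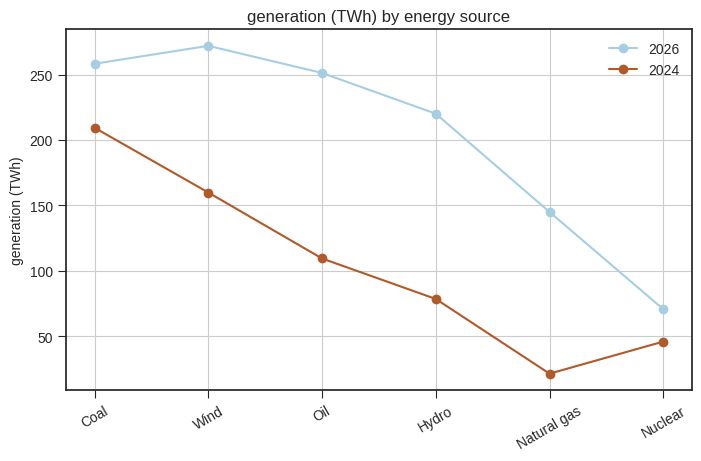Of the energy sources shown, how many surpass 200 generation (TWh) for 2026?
4

Above 200: Coal, Wind, Oil, Hydro.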